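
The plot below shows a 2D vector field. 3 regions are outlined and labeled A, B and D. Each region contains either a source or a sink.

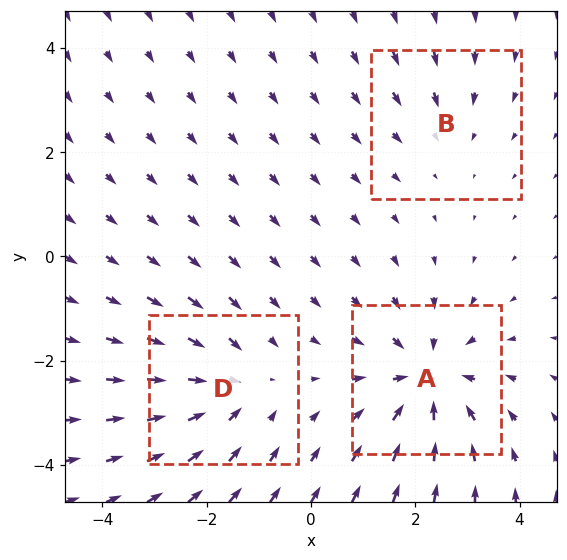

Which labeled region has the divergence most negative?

Divergence at each region's feature centre — A: about -4, B: about -2, D: about -3. Region A is most negative.

A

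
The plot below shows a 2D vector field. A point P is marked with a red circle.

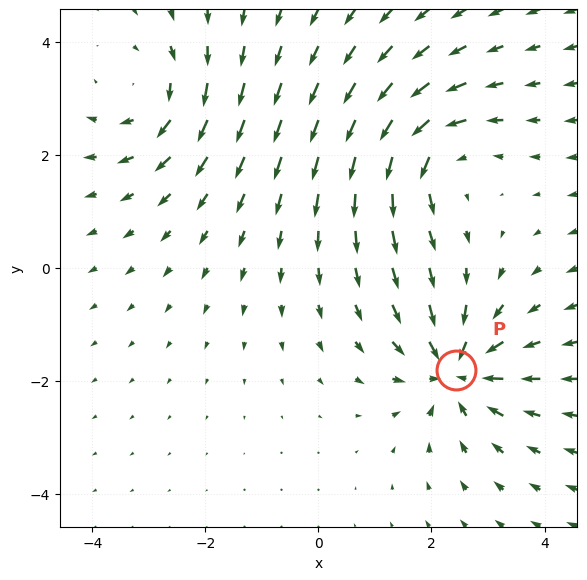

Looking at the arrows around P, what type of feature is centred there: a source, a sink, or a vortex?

At P (2.4, -1.8) the arrows converge inward. Divergence about -5, curl ≈0 — negative divergence with near-zero curl is a sink.

sink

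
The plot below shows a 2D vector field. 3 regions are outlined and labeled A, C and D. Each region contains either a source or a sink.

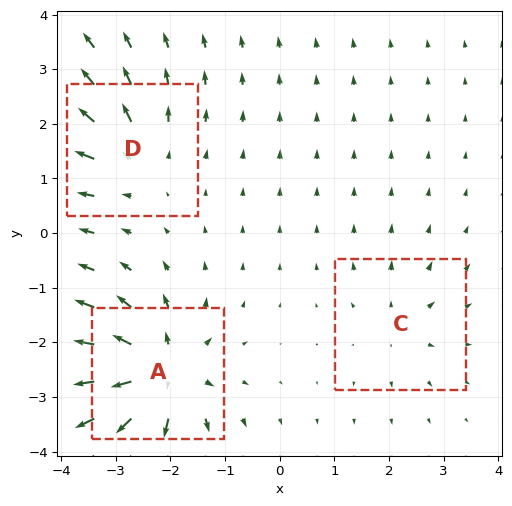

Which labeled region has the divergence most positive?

Divergence at each region's feature centre — A: about +7, C: about +3, D: about +4. Region A is most positive.

A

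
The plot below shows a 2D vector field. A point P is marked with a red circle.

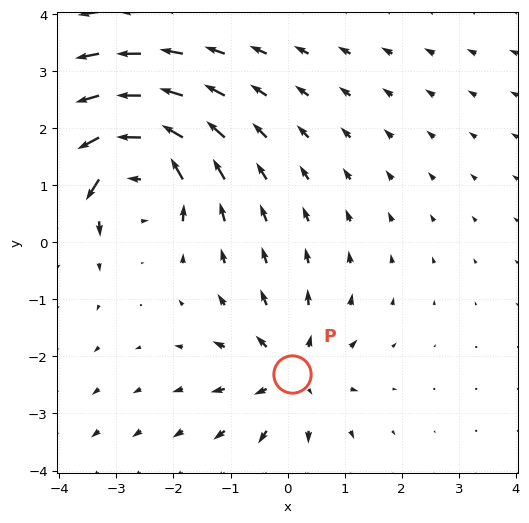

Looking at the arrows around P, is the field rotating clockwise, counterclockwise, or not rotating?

Near P at (0.1, -2.3) the arrows show no circulation. The curl there is ≈0.

not rotating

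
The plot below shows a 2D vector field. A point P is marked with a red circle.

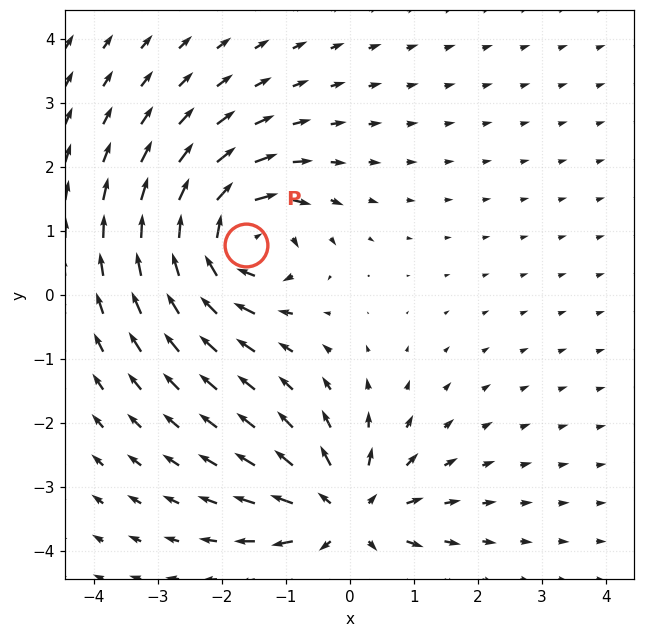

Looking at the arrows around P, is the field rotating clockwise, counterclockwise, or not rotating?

clockwise

Near P at (-1.6, 0.8) the arrows circulate clockwise. The curl (z-component) there is about -6; negative curl means clockwise rotation.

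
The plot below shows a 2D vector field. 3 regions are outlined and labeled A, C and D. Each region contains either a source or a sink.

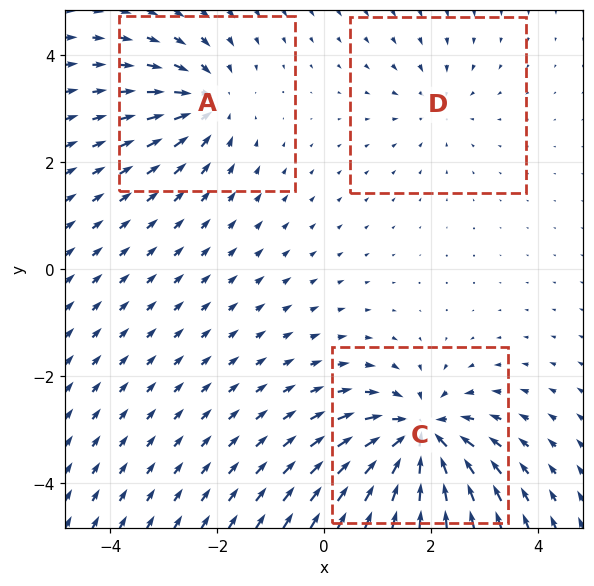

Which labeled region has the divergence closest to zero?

Divergence at each region's feature centre — A: about -4, C: about -6, D: about -2. Region D is closest to zero.

D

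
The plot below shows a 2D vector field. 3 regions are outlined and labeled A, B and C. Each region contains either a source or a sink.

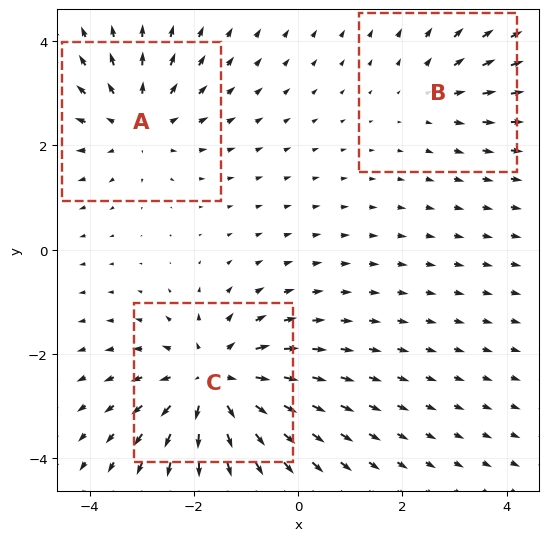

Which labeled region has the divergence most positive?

C

Divergence at each region's feature centre — A: about +3, B: about +2, C: about +4. Region C is most positive.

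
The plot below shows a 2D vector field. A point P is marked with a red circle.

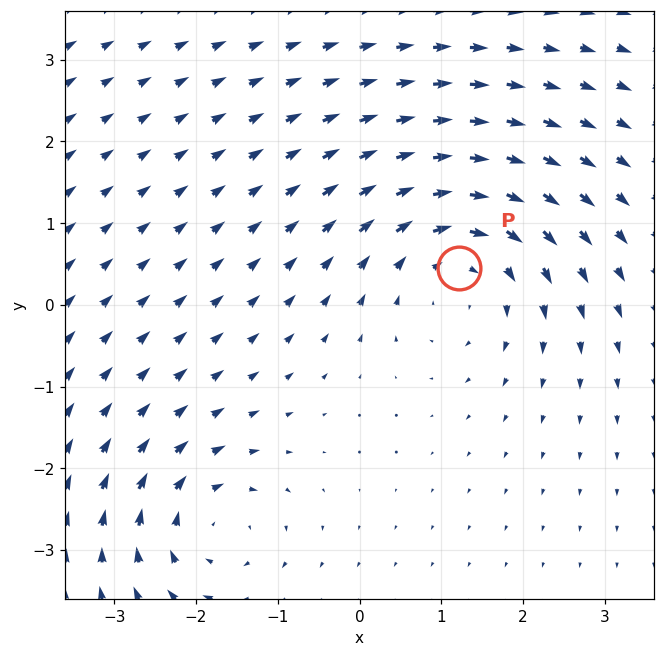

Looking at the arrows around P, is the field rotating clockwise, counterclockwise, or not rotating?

Near P at (1.2, 0.5) the arrows circulate clockwise. The curl (z-component) there is about -3; negative curl means clockwise rotation.

clockwise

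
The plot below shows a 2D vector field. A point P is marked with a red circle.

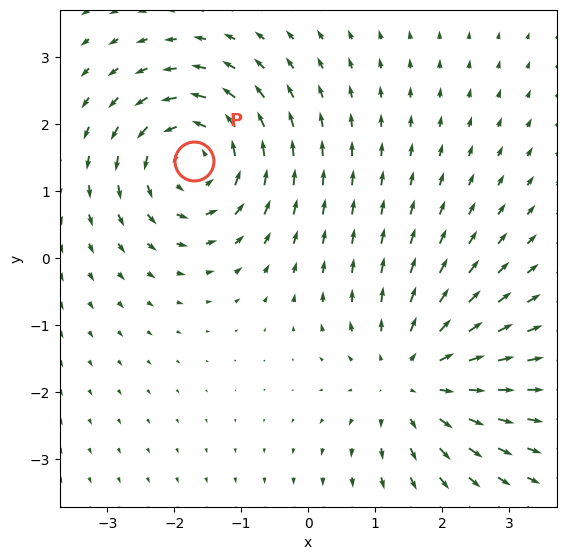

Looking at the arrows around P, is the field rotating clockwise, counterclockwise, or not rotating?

counterclockwise

Near P at (-1.7, 1.5) the arrows circulate counterclockwise. The curl (z-component) there is about +4; positive curl means counterclockwise rotation.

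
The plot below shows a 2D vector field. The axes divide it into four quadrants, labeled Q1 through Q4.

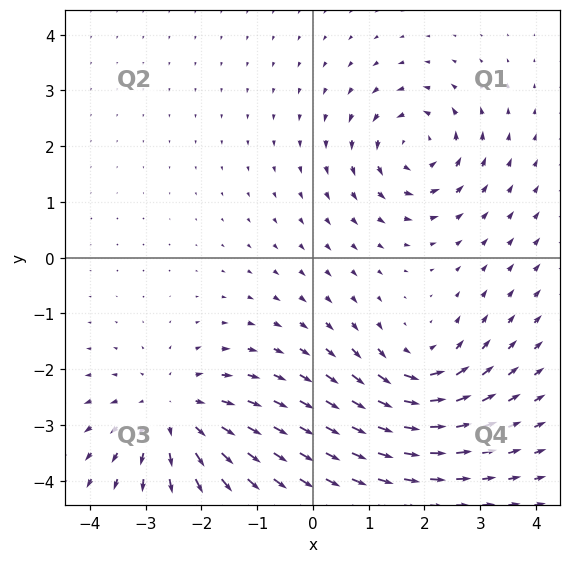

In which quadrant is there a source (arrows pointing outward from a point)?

The source sits at approximately (-2.5, -2.8), which lies in quadrant Q3. The divergence there is about +4, positive as expected for a source.

Q3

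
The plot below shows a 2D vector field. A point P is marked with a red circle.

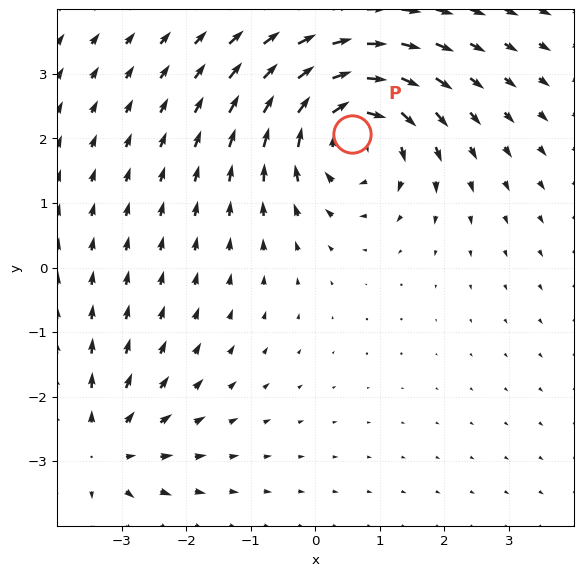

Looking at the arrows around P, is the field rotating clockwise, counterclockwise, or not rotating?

Near P at (0.6, 2.1) the arrows circulate clockwise. The curl (z-component) there is about -4; negative curl means clockwise rotation.

clockwise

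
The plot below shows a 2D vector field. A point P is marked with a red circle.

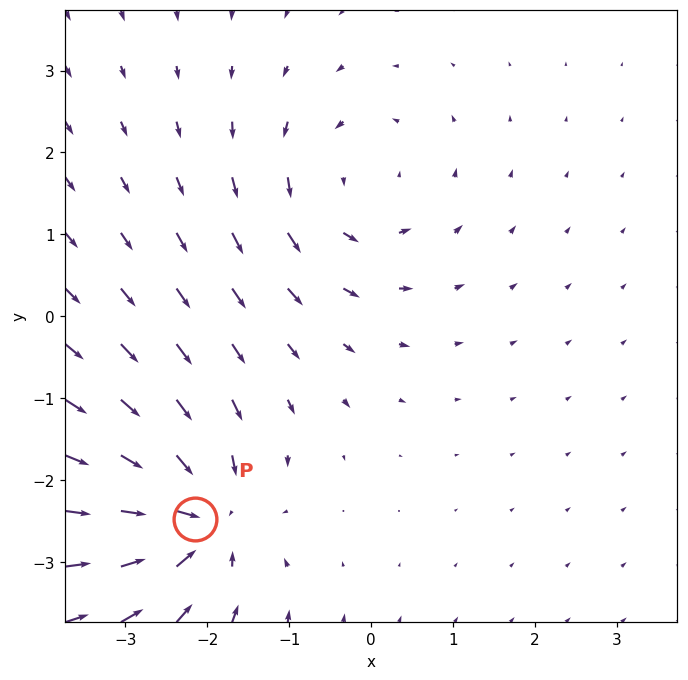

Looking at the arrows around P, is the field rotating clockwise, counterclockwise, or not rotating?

Near P at (-2.1, -2.5) the arrows show no circulation. The curl there is ≈0.

not rotating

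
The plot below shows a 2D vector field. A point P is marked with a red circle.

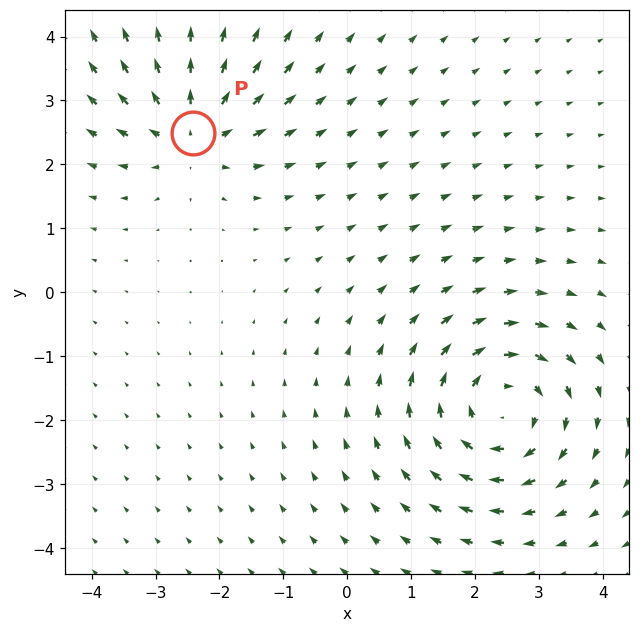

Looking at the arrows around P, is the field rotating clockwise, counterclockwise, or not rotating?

not rotating

Near P at (-2.4, 2.5) the arrows show no circulation. The curl there is ≈0.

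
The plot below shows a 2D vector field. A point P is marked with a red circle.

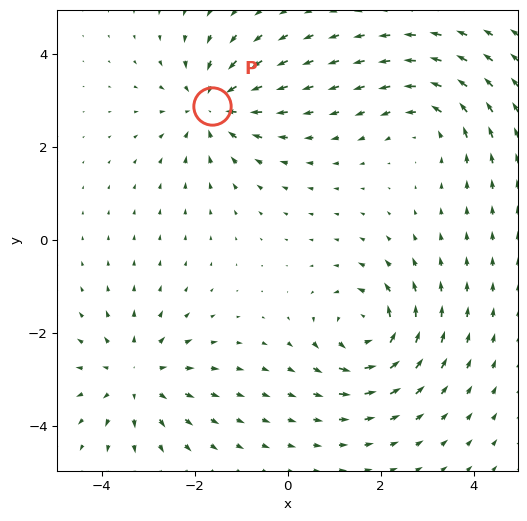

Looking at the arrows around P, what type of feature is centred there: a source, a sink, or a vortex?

sink

At P (-1.6, 2.9) the arrows converge inward. Divergence about -5, curl ≈0 — negative divergence with near-zero curl is a sink.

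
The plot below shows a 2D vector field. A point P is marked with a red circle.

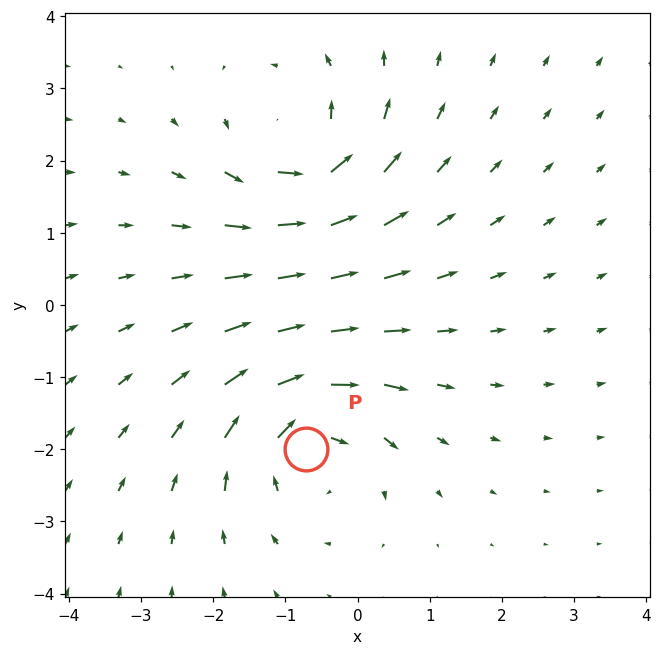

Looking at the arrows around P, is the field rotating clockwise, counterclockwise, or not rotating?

clockwise

Near P at (-0.7, -2.0) the arrows circulate clockwise. The curl (z-component) there is about -4; negative curl means clockwise rotation.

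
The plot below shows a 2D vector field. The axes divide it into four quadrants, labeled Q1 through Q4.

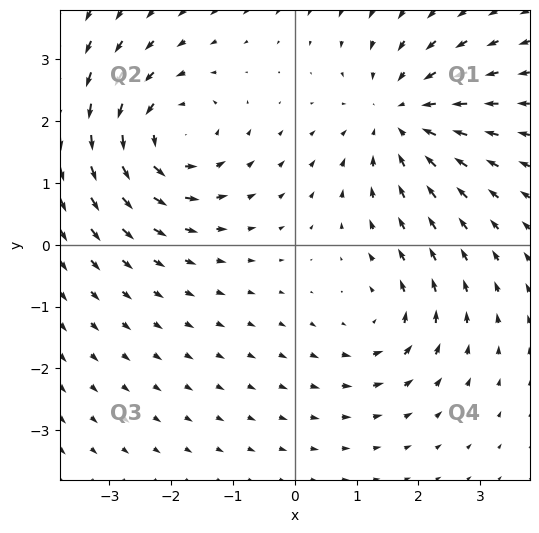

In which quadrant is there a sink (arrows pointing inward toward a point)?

The sink sits at approximately (1.7, 2.1), which lies in quadrant Q1. The divergence there is about -4, negative as expected for a sink.

Q1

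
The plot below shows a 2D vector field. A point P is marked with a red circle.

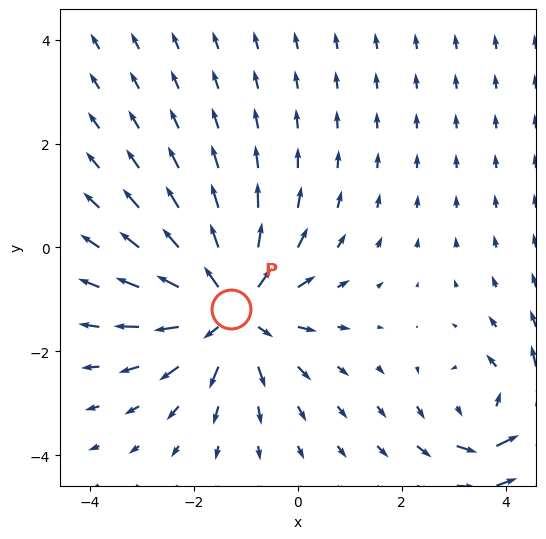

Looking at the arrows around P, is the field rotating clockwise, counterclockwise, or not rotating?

not rotating

Near P at (-1.3, -1.2) the arrows show no circulation. The curl there is ≈0.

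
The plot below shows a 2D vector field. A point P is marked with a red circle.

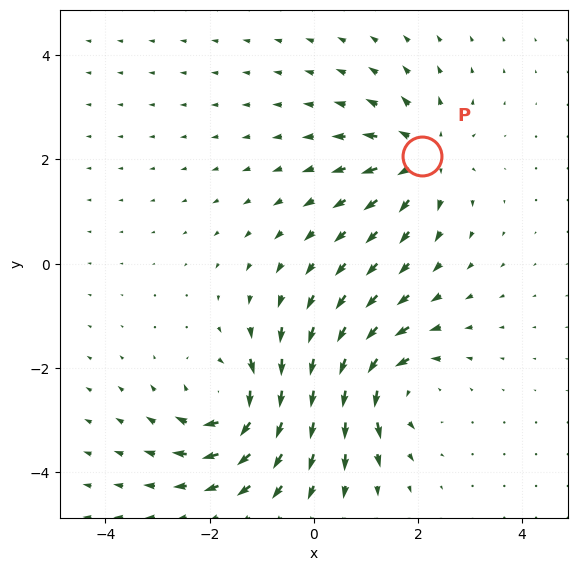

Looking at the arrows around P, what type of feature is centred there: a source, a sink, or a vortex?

At P (2.1, 2.1) the arrows spread outward. Divergence about +4, curl ≈0 — positive divergence with near-zero curl is a source.

source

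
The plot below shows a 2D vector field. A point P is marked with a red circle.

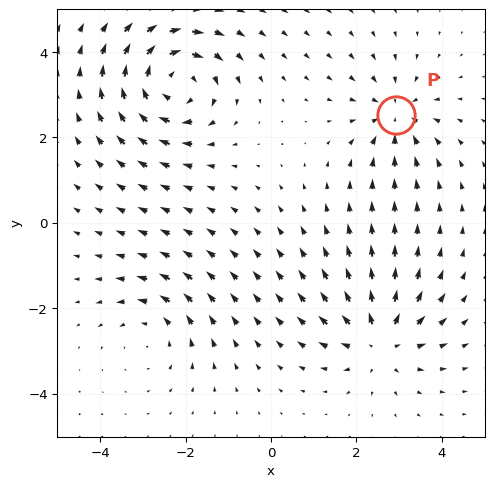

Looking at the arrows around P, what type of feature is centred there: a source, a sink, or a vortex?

sink

At P (2.9, 2.5) the arrows converge inward. Divergence about -4, curl ≈0 — negative divergence with near-zero curl is a sink.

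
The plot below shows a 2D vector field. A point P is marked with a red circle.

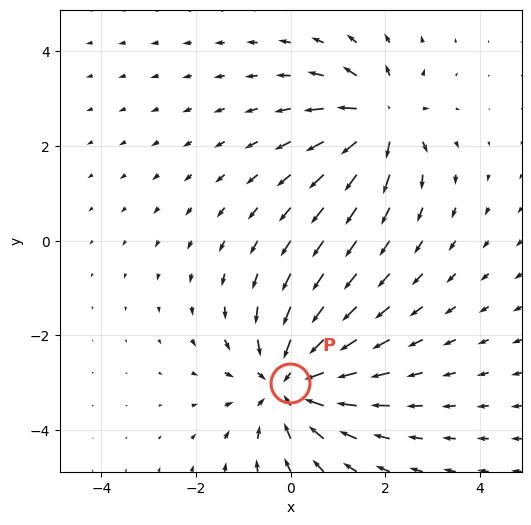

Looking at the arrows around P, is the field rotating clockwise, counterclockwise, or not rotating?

Near P at (-0.0, -3.0) the arrows show no circulation. The curl there is ≈0.

not rotating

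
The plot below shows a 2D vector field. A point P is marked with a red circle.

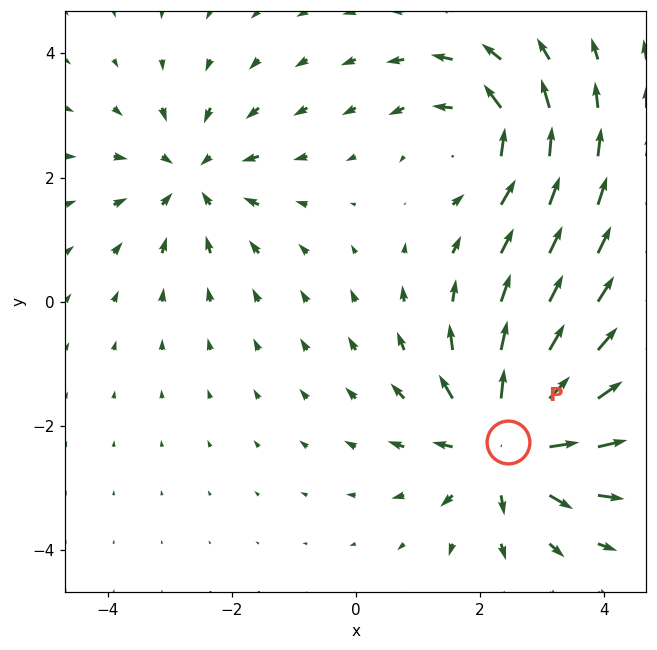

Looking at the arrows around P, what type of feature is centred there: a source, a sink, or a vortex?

source

At P (2.5, -2.3) the arrows spread outward. Divergence about +5, curl ≈0 — positive divergence with near-zero curl is a source.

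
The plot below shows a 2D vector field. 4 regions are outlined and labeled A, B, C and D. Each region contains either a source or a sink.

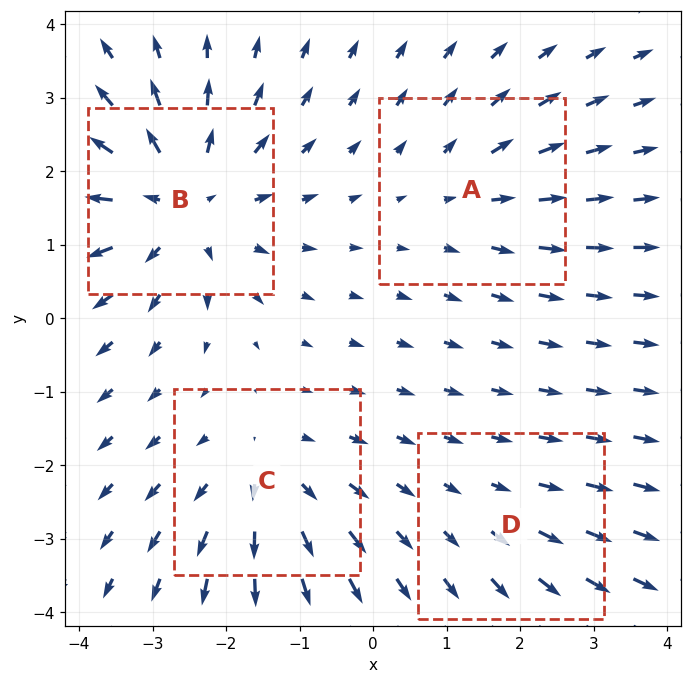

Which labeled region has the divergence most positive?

B

Divergence at each region's feature centre — A: about +3, B: about +6, C: about +4, D: about +2. Region B is most positive.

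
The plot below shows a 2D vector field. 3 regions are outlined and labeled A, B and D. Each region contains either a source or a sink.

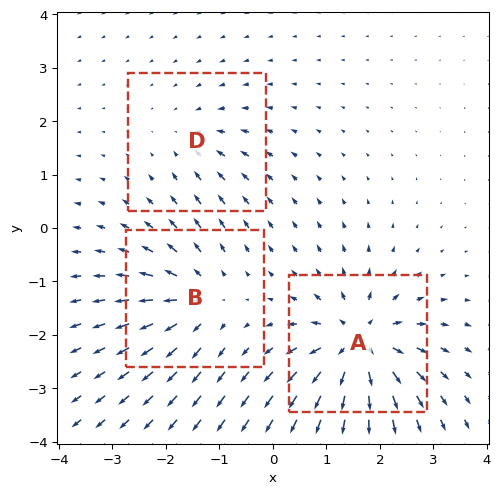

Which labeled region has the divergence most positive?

A

Divergence at each region's feature centre — A: about +6, B: about +4, D: about -2. Region A is most positive.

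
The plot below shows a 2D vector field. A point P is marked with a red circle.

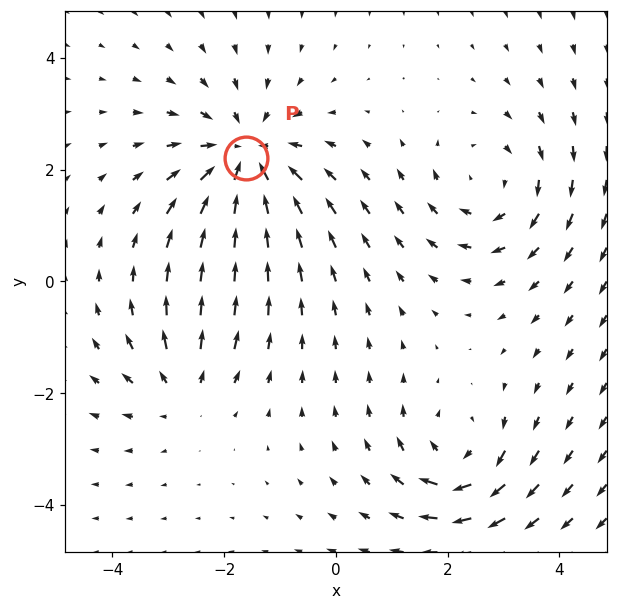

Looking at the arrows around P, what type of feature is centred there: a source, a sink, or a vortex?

At P (-1.6, 2.2) the arrows converge inward. Divergence about -5, curl ≈0 — negative divergence with near-zero curl is a sink.

sink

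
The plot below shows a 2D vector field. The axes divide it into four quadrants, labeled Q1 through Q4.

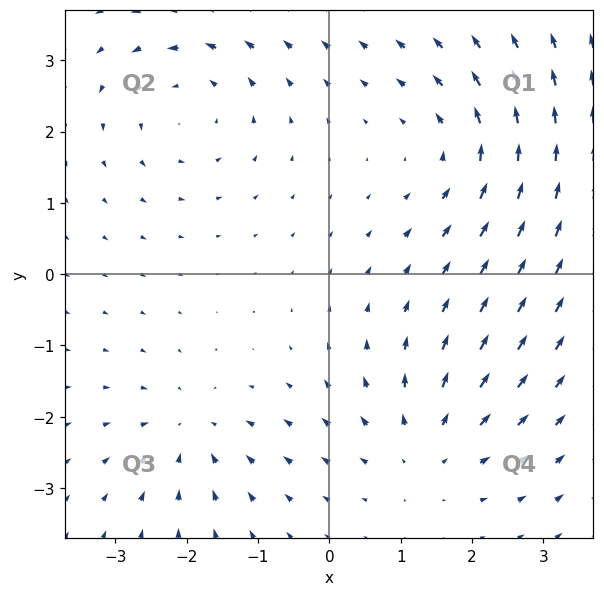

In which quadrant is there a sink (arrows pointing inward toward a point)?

The sink sits at approximately (-2.0, -2.2), which lies in quadrant Q3. The divergence there is about -4, negative as expected for a sink.

Q3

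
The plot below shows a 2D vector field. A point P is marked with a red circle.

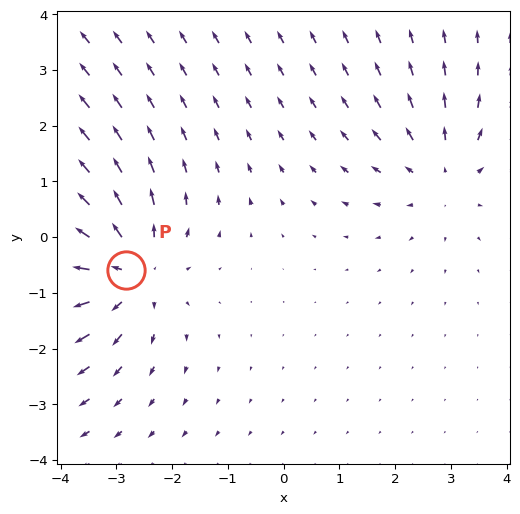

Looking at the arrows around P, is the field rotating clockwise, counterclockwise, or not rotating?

Near P at (-2.8, -0.6) the arrows show no circulation. The curl there is ≈0.

not rotating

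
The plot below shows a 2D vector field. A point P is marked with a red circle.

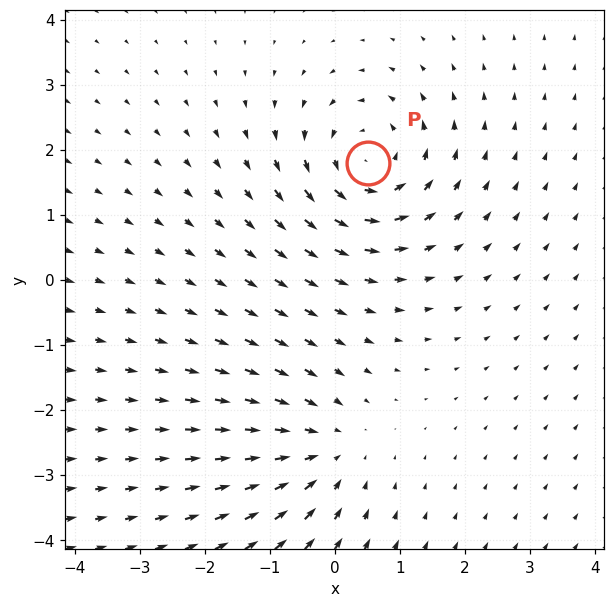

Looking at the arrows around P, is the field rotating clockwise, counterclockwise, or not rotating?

counterclockwise

Near P at (0.5, 1.8) the arrows circulate counterclockwise. The curl (z-component) there is about +5; positive curl means counterclockwise rotation.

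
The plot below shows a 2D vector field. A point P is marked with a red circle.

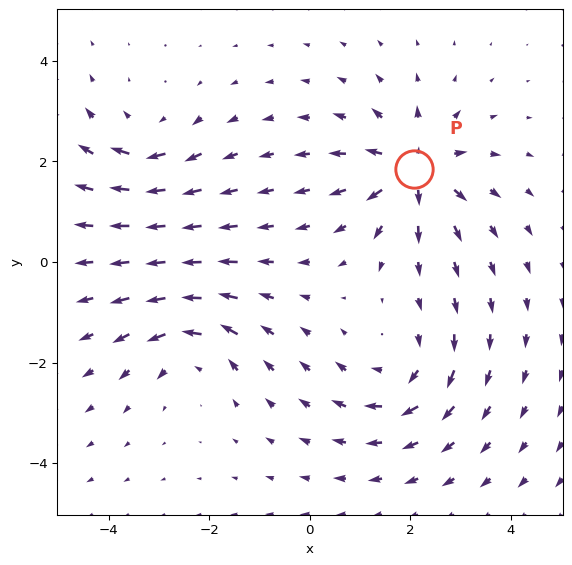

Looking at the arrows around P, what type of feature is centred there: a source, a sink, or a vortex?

At P (2.1, 1.8) the arrows spread outward. Divergence about +6, curl ≈0 — positive divergence with near-zero curl is a source.

source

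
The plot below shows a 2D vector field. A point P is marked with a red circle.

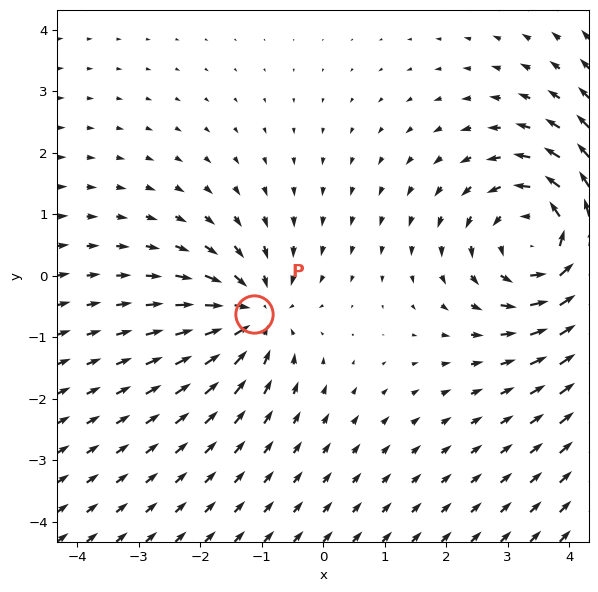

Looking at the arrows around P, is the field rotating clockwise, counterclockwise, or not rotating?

Near P at (-1.1, -0.6) the arrows show no circulation. The curl there is ≈0.

not rotating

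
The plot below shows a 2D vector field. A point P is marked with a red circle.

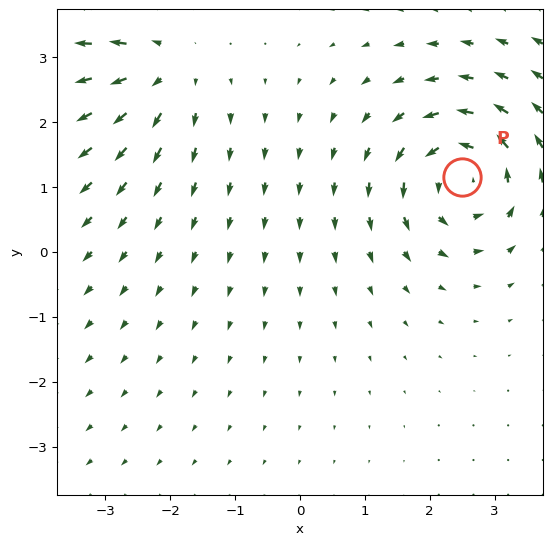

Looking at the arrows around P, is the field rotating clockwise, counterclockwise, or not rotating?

Near P at (2.5, 1.1) the arrows circulate counterclockwise. The curl (z-component) there is about +6; positive curl means counterclockwise rotation.

counterclockwise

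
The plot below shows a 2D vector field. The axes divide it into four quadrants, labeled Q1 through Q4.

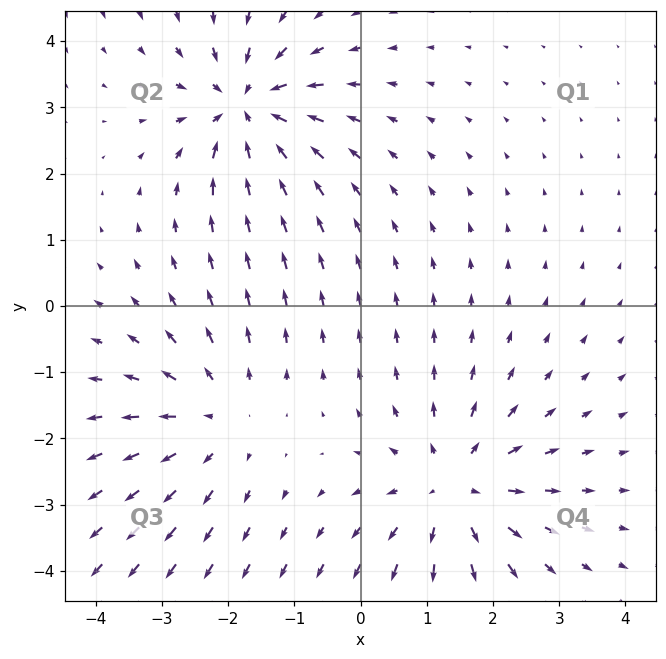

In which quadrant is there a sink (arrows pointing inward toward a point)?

The sink sits at approximately (-1.7, 3.0), which lies in quadrant Q2. The divergence there is about -5, negative as expected for a sink.

Q2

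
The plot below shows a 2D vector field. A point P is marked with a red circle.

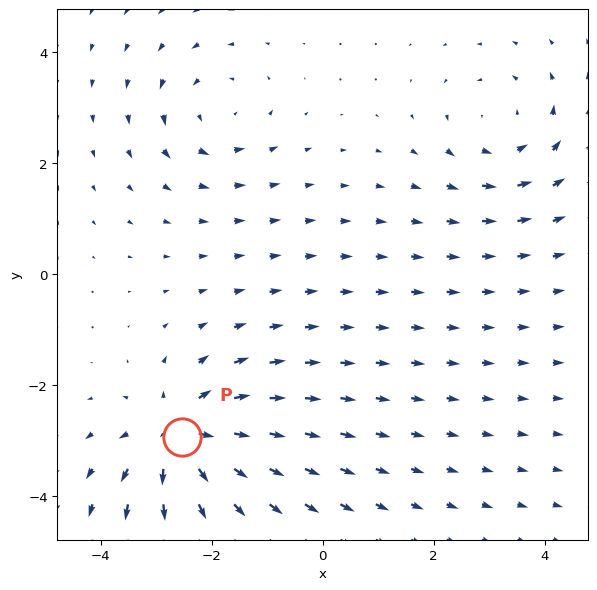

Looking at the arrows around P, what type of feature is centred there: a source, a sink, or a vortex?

source

At P (-2.5, -2.9) the arrows spread outward. Divergence about +5, curl ≈0 — positive divergence with near-zero curl is a source.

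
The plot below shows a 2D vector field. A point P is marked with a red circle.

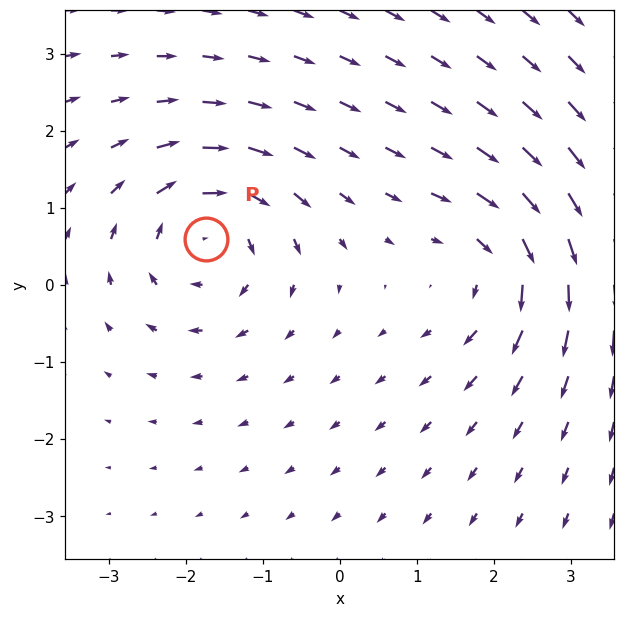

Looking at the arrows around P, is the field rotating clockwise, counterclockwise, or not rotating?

Near P at (-1.7, 0.6) the arrows circulate clockwise. The curl (z-component) there is about -6; negative curl means clockwise rotation.

clockwise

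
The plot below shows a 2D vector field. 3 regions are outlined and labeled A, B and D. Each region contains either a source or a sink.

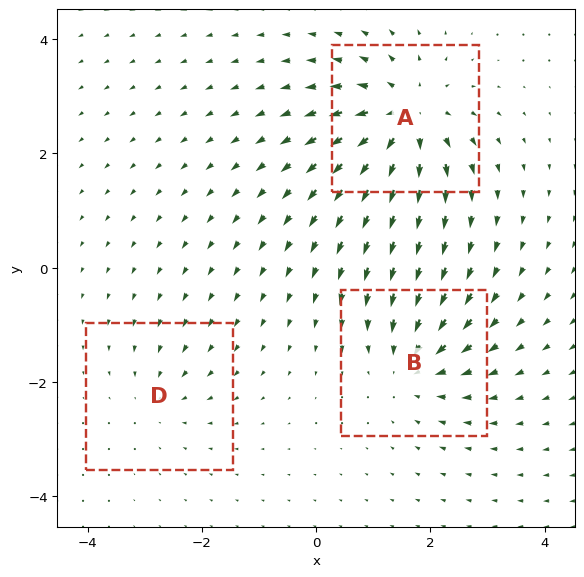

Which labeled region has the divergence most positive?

A

Divergence at each region's feature centre — A: about +5, B: about -4, D: about -2. Region A is most positive.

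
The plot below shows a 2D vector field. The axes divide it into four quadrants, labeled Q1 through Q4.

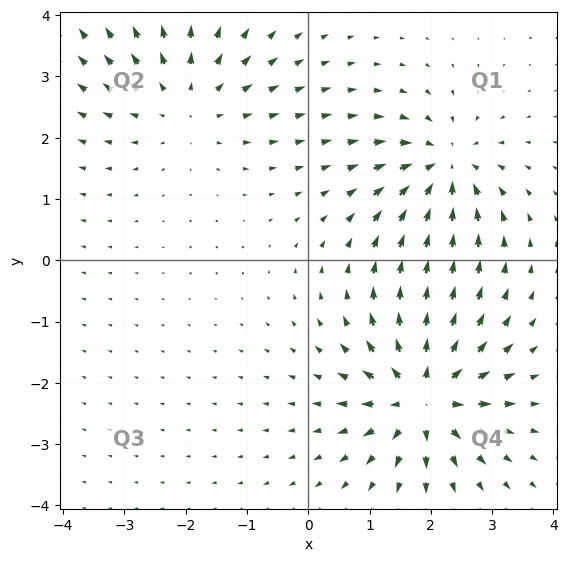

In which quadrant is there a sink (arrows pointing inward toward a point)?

Q1

The sink sits at approximately (2.2, 1.5), which lies in quadrant Q1. The divergence there is about -5, negative as expected for a sink.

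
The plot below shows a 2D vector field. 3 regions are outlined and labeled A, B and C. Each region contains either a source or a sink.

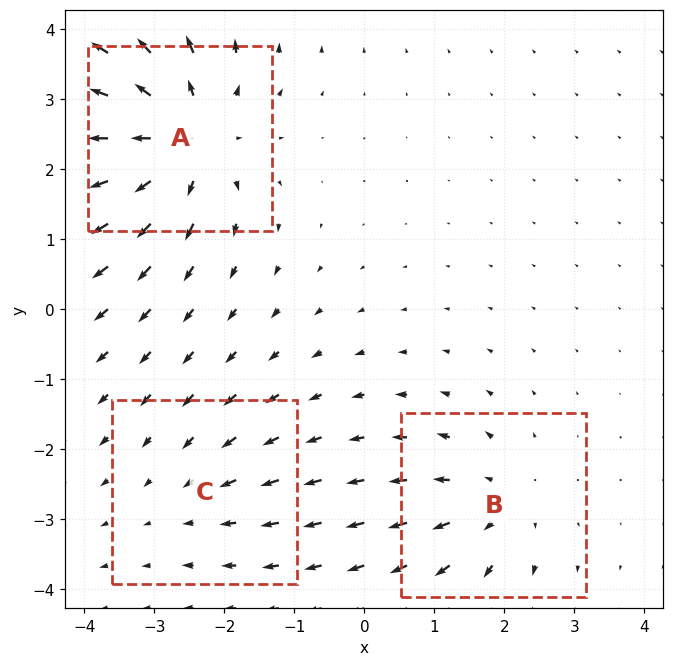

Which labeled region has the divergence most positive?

A

Divergence at each region's feature centre — A: about +5, B: about +3, C: about -2. Region A is most positive.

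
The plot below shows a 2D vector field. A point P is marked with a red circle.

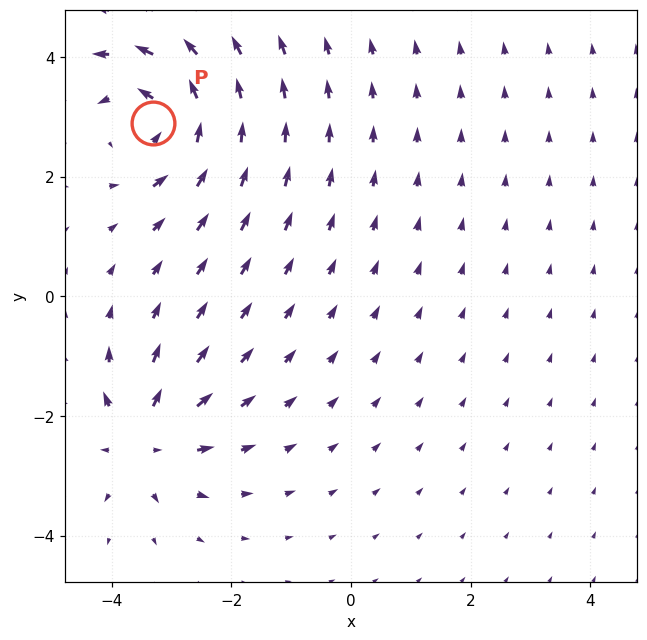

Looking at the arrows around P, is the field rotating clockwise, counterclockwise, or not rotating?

counterclockwise

Near P at (-3.3, 2.9) the arrows circulate counterclockwise. The curl (z-component) there is about +3; positive curl means counterclockwise rotation.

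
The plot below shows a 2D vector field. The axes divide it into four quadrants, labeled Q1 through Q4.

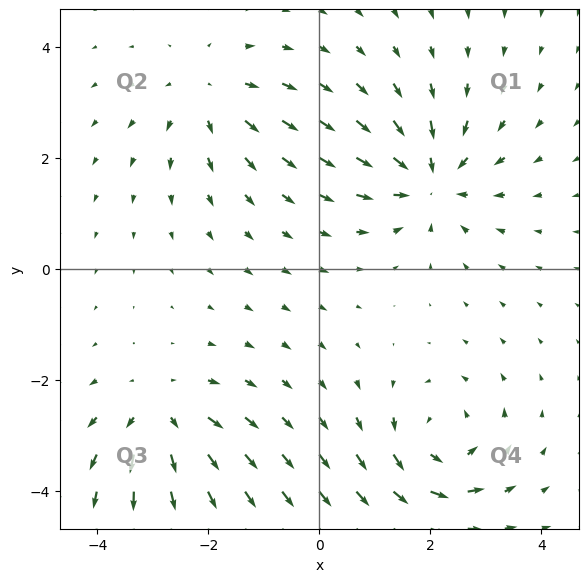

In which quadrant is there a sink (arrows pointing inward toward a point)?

Q1

The sink sits at approximately (2.0, 1.6), which lies in quadrant Q1. The divergence there is about -5, negative as expected for a sink.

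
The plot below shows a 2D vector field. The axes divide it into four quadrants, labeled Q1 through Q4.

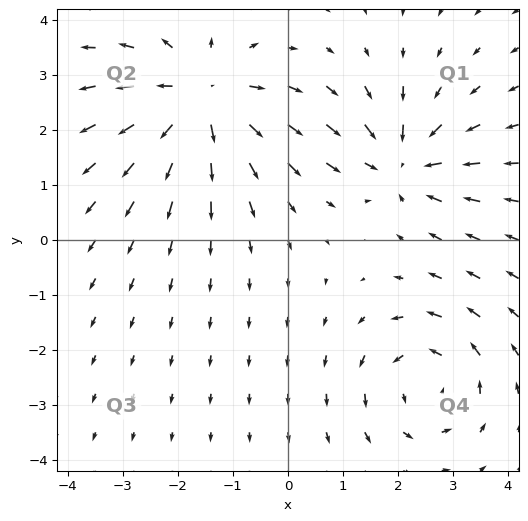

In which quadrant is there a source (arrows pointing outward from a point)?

The source sits at approximately (-1.6, 2.6), which lies in quadrant Q2. The divergence there is about +4, positive as expected for a source.

Q2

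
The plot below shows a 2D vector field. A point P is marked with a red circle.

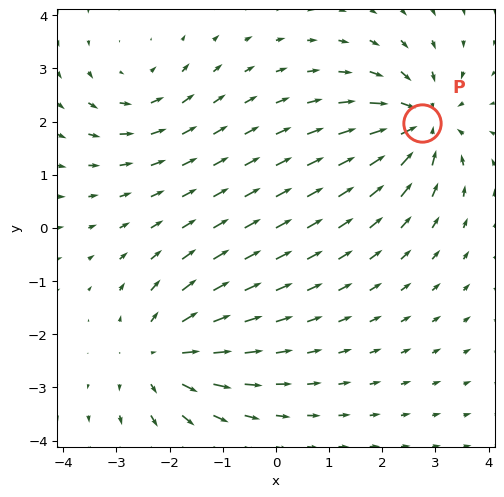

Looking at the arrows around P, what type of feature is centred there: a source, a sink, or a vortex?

At P (2.7, 2.0) the arrows converge inward. Divergence about -6, curl ≈0 — negative divergence with near-zero curl is a sink.

sink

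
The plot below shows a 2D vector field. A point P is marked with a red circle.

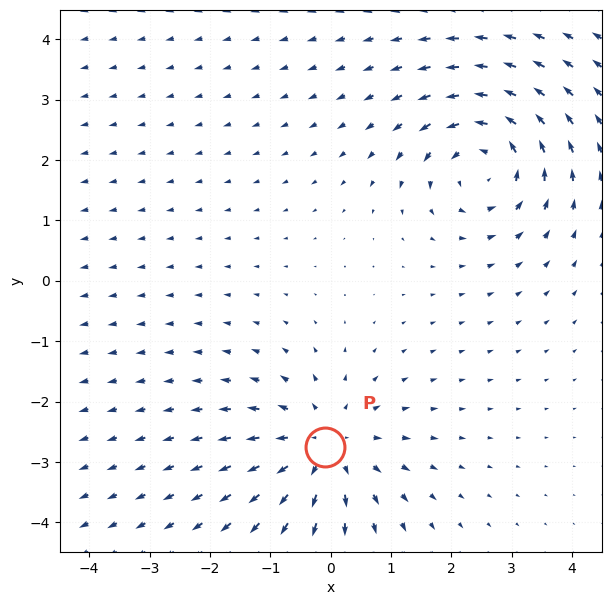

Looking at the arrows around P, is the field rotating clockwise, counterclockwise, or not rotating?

Near P at (-0.1, -2.7) the arrows show no circulation. The curl there is ≈0.

not rotating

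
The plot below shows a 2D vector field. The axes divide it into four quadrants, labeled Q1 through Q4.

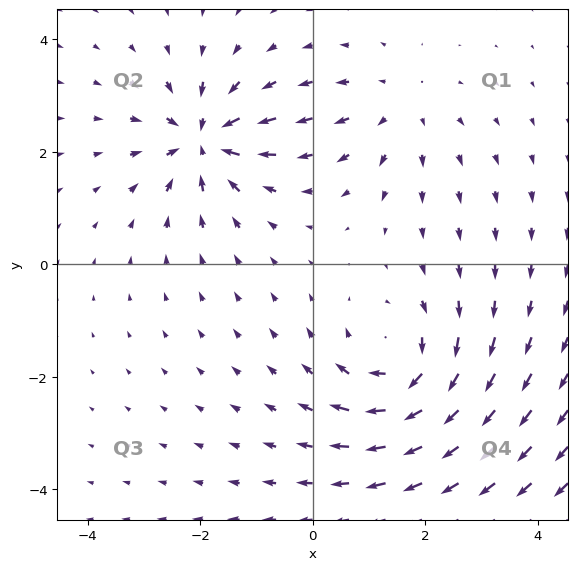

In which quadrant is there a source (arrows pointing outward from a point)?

Q1

The source sits at approximately (1.5, 2.8), which lies in quadrant Q1. The divergence there is about +3, positive as expected for a source.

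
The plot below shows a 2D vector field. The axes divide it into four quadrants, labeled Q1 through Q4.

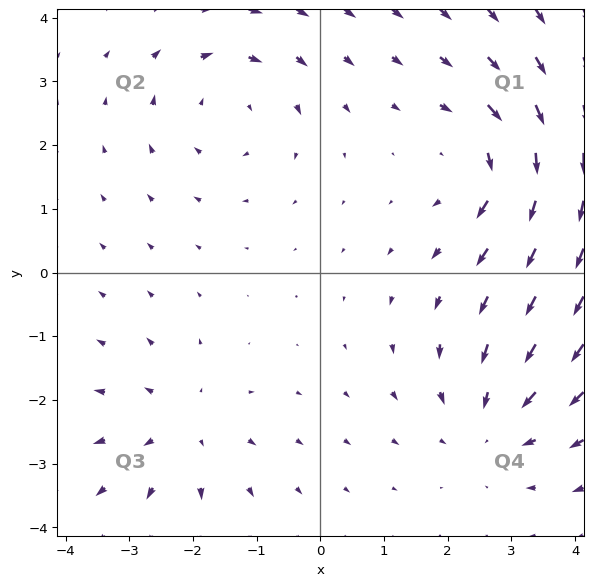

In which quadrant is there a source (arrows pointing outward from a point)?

Q3

The source sits at approximately (-2.2, -2.4), which lies in quadrant Q3. The divergence there is about +4, positive as expected for a source.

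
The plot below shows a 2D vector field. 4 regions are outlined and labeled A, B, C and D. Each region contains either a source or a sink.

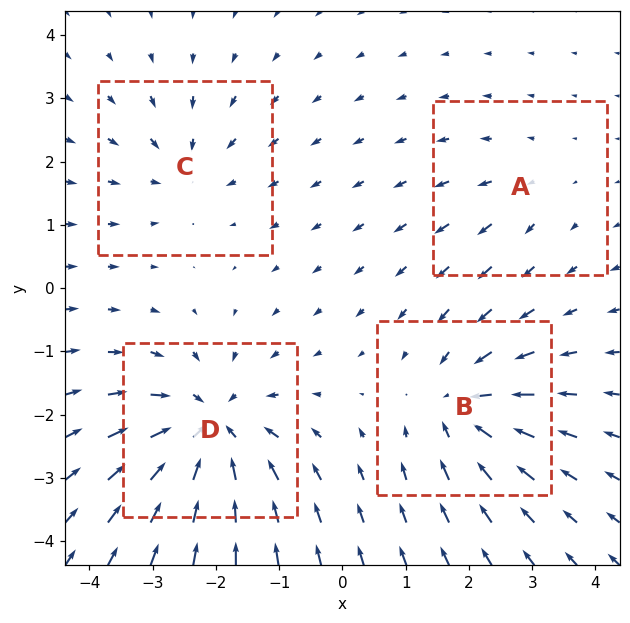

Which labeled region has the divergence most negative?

D

Divergence at each region's feature centre — A: about +2, B: about -5, C: about -4, D: about -7. Region D is most negative.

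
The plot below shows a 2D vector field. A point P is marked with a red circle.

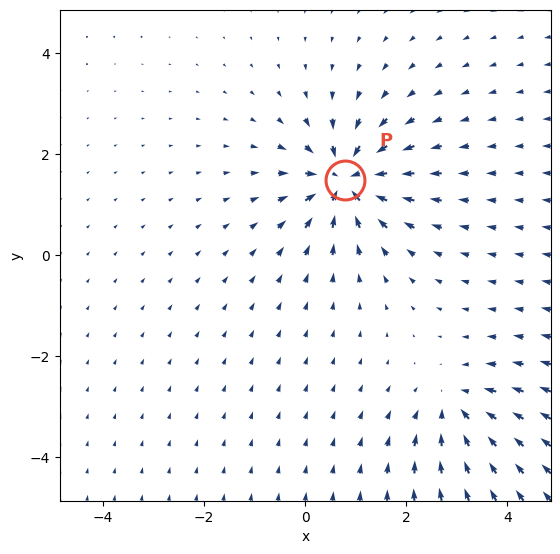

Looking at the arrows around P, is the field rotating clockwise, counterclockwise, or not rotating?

Near P at (0.8, 1.5) the arrows show no circulation. The curl there is ≈0.

not rotating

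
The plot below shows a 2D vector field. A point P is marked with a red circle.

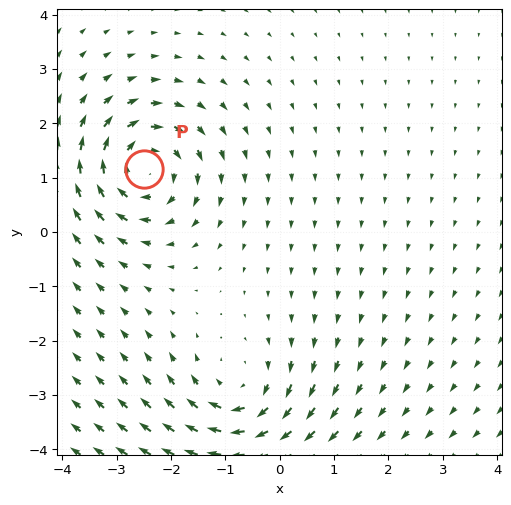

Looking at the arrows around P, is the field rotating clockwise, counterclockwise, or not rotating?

clockwise

Near P at (-2.5, 1.2) the arrows circulate clockwise. The curl (z-component) there is about -5; negative curl means clockwise rotation.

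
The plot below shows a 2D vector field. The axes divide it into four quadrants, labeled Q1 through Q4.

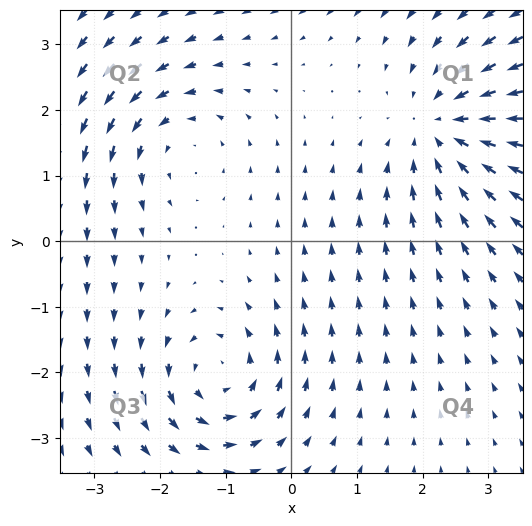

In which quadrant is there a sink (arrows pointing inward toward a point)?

The sink sits at approximately (2.3, 1.7), which lies in quadrant Q1. The divergence there is about -4, negative as expected for a sink.

Q1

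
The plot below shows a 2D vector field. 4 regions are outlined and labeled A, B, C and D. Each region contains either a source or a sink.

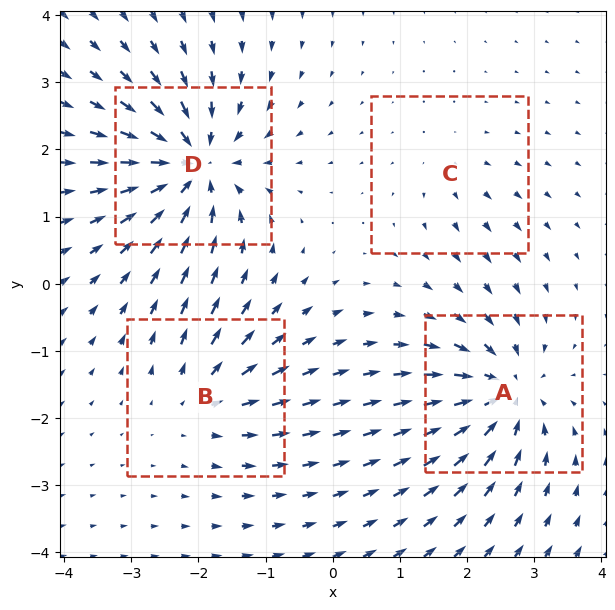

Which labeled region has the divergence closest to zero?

Divergence at each region's feature centre — A: about -7, B: about +4, C: about +2, D: about -8. Region C is closest to zero.

C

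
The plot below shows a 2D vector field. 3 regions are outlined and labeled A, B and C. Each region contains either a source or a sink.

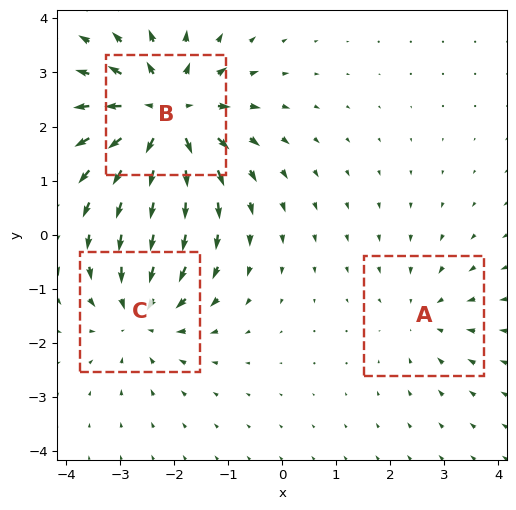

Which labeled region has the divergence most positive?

B

Divergence at each region's feature centre — A: about -2, B: about +5, C: about -3. Region B is most positive.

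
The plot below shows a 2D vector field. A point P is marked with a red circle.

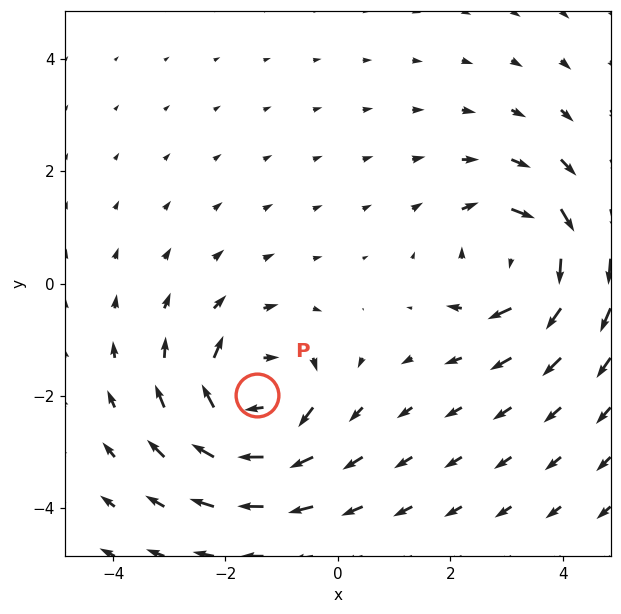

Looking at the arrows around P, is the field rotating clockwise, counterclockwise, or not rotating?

clockwise

Near P at (-1.4, -2.0) the arrows circulate clockwise. The curl (z-component) there is about -5; negative curl means clockwise rotation.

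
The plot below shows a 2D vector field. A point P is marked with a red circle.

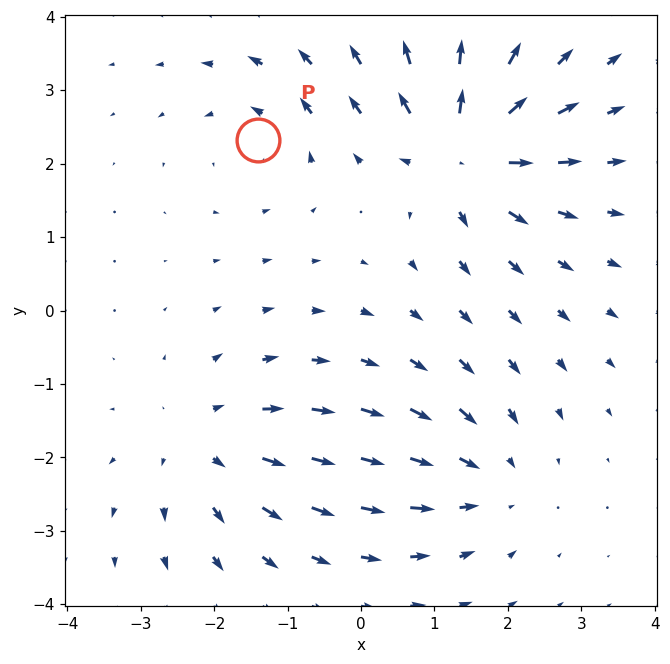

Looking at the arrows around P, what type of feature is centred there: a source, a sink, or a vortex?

vortex

At P (-1.4, 2.3) the arrows circulate counterclockwise. Divergence ≈0, curl about +3 — near-zero divergence with nonzero curl is a vortex.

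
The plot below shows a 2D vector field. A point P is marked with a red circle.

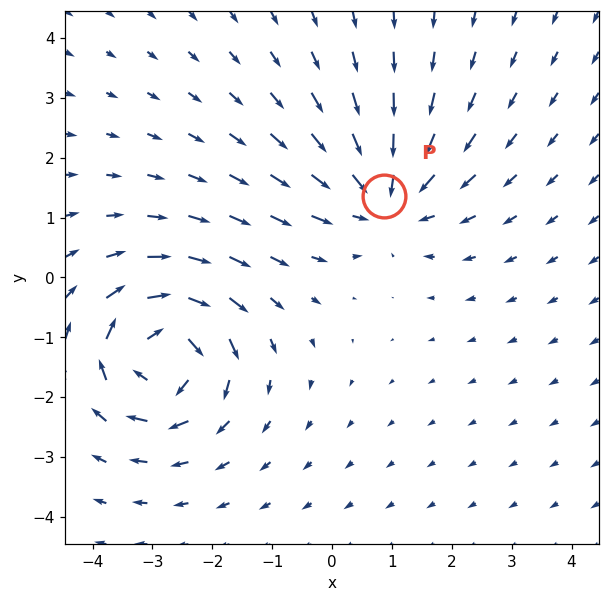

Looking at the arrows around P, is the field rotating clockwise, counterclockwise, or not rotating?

not rotating

Near P at (0.9, 1.4) the arrows show no circulation. The curl there is ≈0.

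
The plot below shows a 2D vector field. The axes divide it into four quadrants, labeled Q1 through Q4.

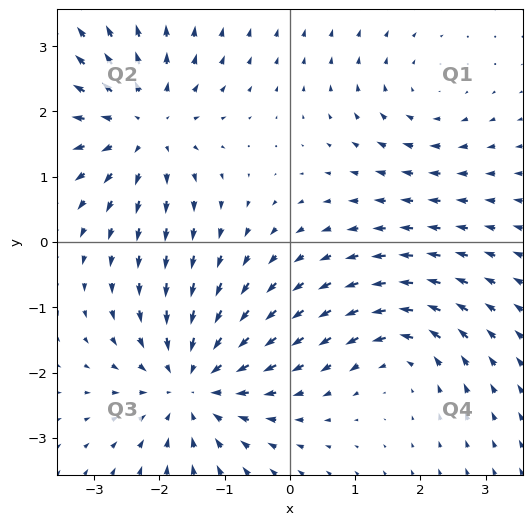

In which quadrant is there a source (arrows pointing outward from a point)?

The source sits at approximately (-2.2, 1.8), which lies in quadrant Q2. The divergence there is about +4, positive as expected for a source.

Q2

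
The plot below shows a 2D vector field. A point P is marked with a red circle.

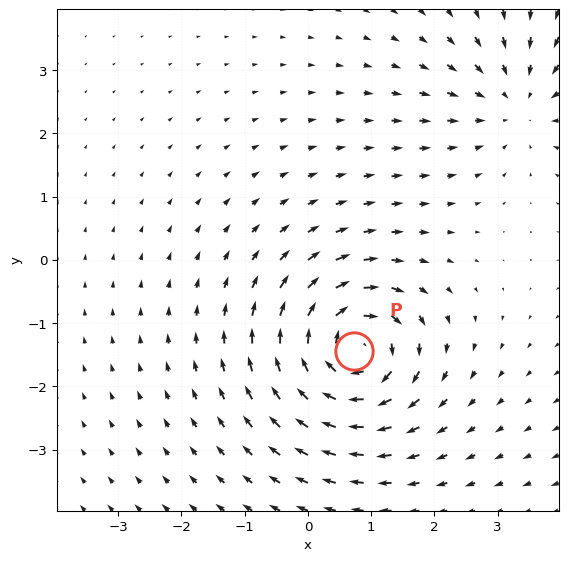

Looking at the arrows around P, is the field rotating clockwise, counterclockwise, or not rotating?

clockwise

Near P at (0.7, -1.4) the arrows circulate clockwise. The curl (z-component) there is about -6; negative curl means clockwise rotation.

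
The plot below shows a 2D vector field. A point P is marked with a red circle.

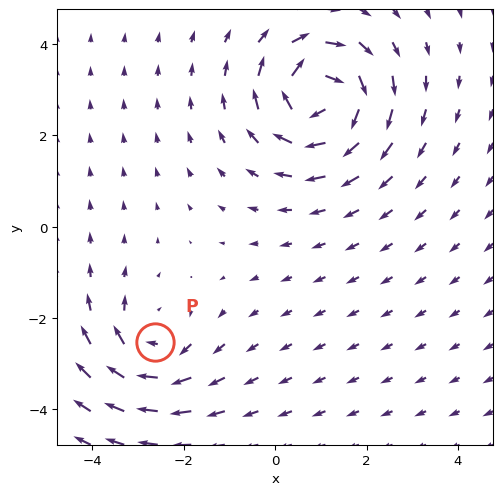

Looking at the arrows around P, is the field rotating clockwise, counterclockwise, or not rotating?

clockwise

Near P at (-2.6, -2.5) the arrows circulate clockwise. The curl (z-component) there is about -3; negative curl means clockwise rotation.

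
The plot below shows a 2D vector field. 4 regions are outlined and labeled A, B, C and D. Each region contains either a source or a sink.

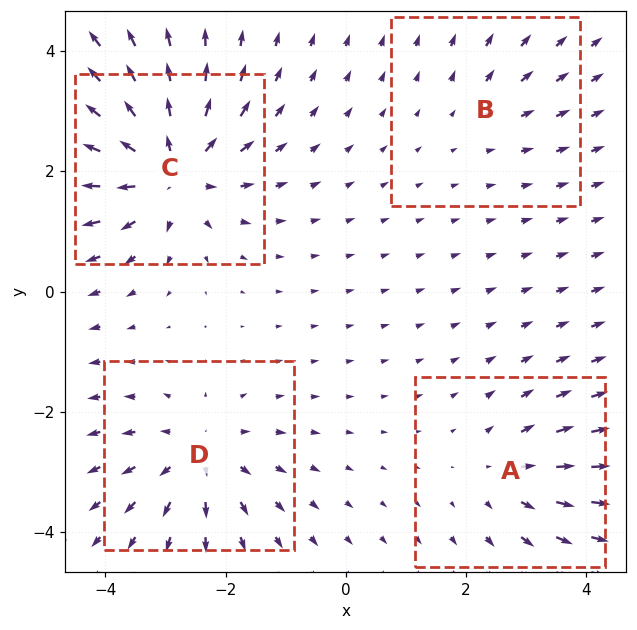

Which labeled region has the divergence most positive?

C

Divergence at each region's feature centre — A: about +3, B: about +2, C: about +7, D: about +5. Region C is most positive.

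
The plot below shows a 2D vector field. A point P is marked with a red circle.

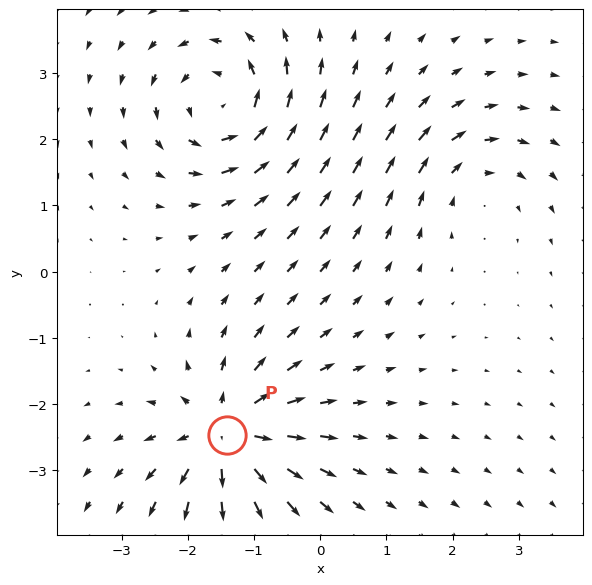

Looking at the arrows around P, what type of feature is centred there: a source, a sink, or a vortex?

At P (-1.4, -2.5) the arrows spread outward. Divergence about +7, curl ≈0 — positive divergence with near-zero curl is a source.

source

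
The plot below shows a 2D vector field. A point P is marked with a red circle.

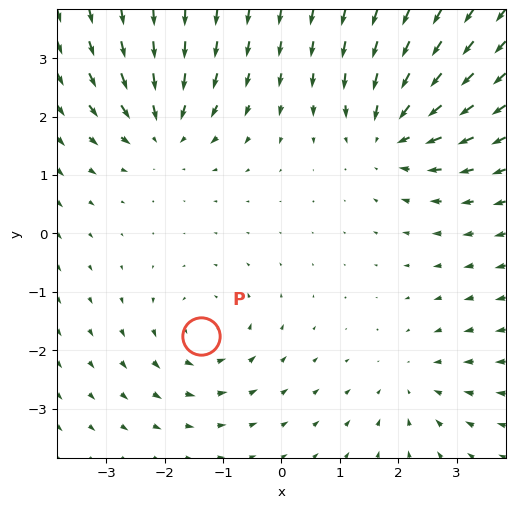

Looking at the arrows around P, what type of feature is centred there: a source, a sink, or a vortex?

At P (-1.4, -1.8) the arrows circulate counterclockwise. Divergence ≈0, curl about +3 — near-zero divergence with nonzero curl is a vortex.

vortex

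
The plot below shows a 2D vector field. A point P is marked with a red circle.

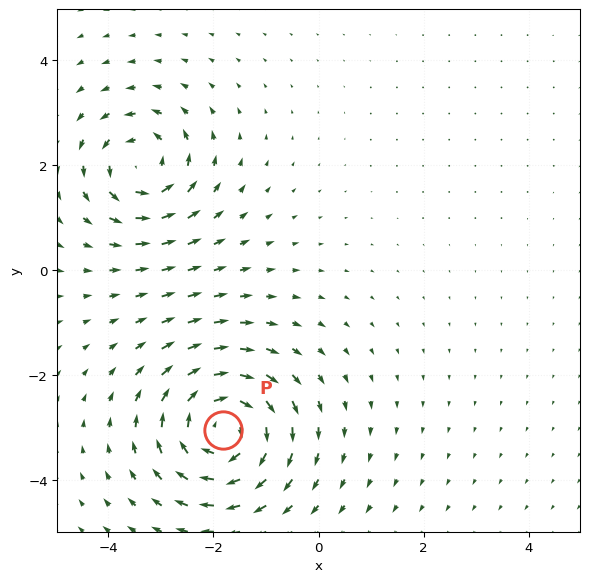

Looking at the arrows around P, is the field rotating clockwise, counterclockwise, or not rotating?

clockwise

Near P at (-1.8, -3.0) the arrows circulate clockwise. The curl (z-component) there is about -6; negative curl means clockwise rotation.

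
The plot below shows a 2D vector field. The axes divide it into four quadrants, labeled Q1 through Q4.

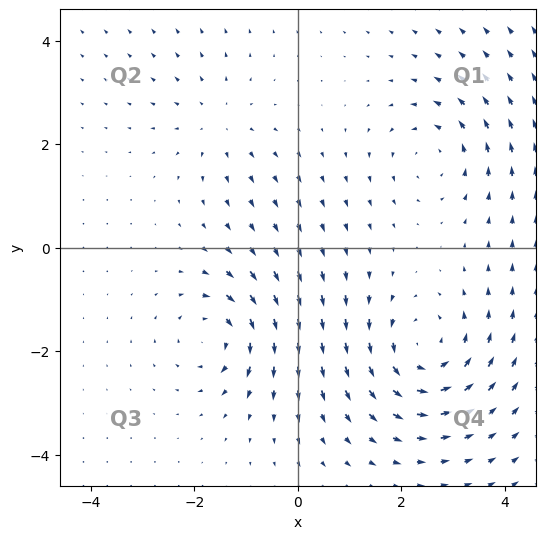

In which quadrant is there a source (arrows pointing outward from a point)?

Q2

The source sits at approximately (-1.5, 2.4), which lies in quadrant Q2. The divergence there is about +3, positive as expected for a source.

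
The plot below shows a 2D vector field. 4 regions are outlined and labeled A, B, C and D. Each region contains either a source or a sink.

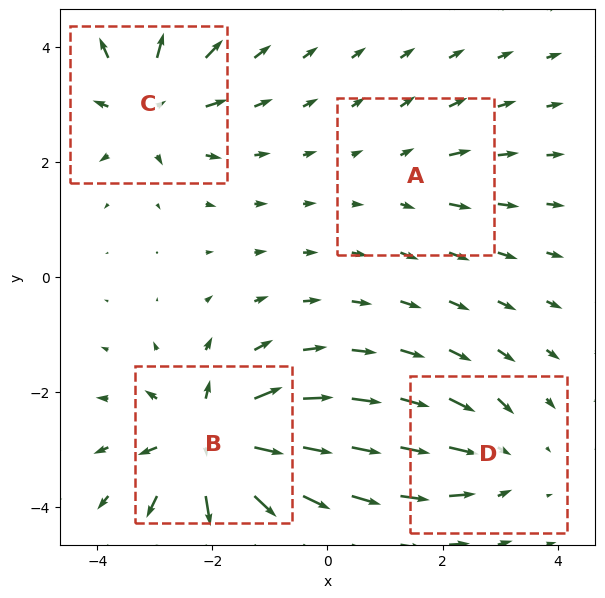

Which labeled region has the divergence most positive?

Divergence at each region's feature centre — A: about +2, B: about +8, C: about +6, D: about -4. Region B is most positive.

B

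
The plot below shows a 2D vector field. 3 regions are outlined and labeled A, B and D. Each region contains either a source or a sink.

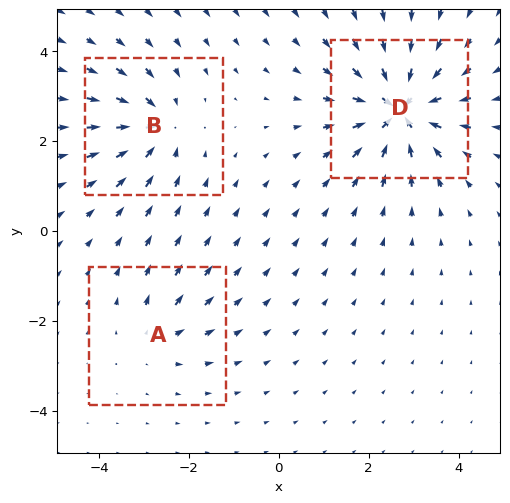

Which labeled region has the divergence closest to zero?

Divergence at each region's feature centre — A: about +2, B: about -4, D: about -6. Region A is closest to zero.

A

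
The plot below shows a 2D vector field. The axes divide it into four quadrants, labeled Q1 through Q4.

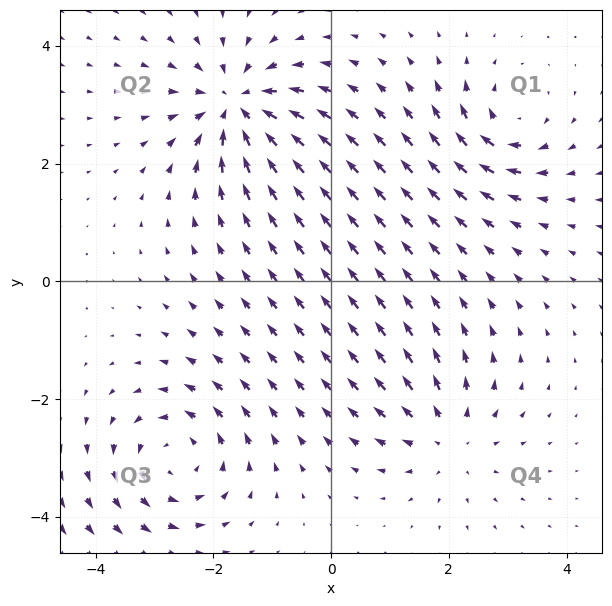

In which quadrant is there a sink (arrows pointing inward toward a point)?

Q2

The sink sits at approximately (-1.6, 3.0), which lies in quadrant Q2. The divergence there is about -6, negative as expected for a sink.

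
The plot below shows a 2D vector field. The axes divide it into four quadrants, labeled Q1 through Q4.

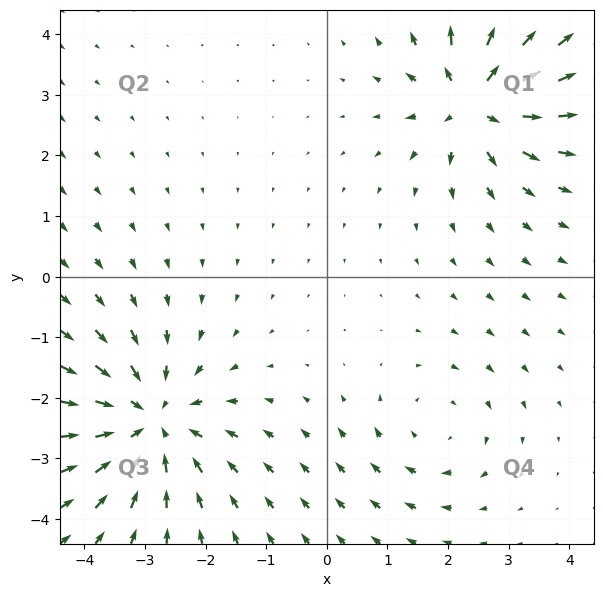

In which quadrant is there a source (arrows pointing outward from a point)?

The source sits at approximately (2.5, 2.9), which lies in quadrant Q1. The divergence there is about +5, positive as expected for a source.

Q1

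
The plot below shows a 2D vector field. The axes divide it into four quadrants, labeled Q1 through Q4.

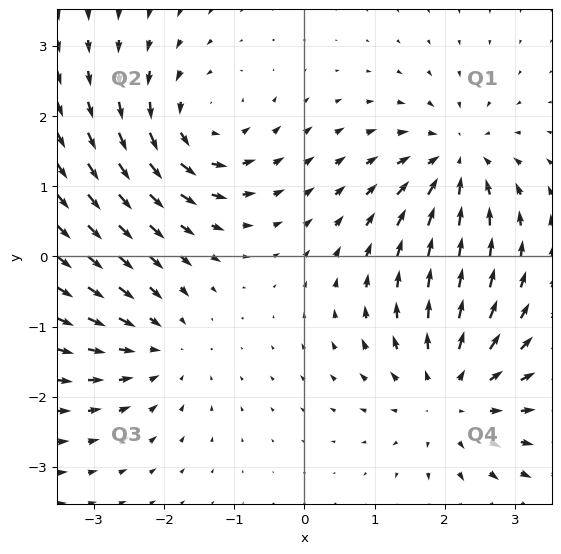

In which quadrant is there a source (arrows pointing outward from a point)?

Q4

The source sits at approximately (2.1, -2.0), which lies in quadrant Q4. The divergence there is about +4, positive as expected for a source.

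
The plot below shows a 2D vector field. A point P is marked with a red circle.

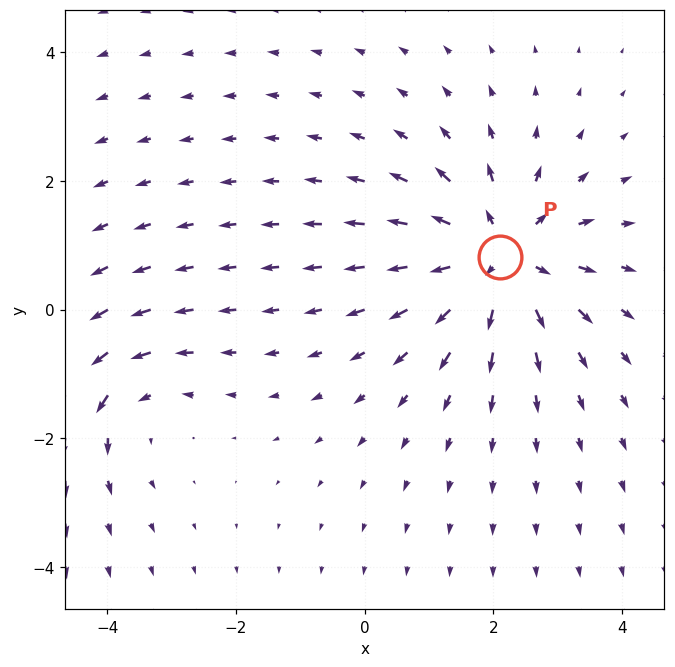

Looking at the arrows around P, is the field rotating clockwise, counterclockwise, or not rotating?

Near P at (2.1, 0.8) the arrows show no circulation. The curl there is ≈0.

not rotating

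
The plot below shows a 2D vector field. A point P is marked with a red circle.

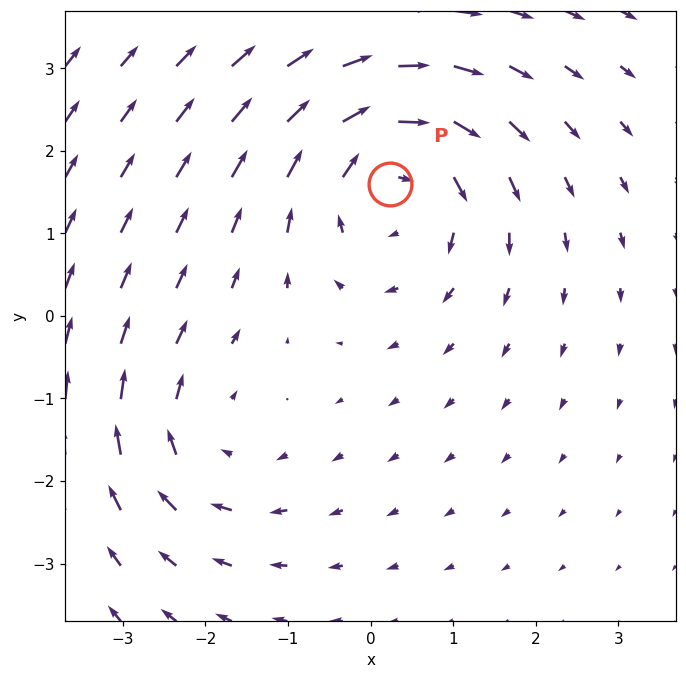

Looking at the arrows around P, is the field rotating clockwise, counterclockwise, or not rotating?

Near P at (0.2, 1.6) the arrows circulate clockwise. The curl (z-component) there is about -4; negative curl means clockwise rotation.

clockwise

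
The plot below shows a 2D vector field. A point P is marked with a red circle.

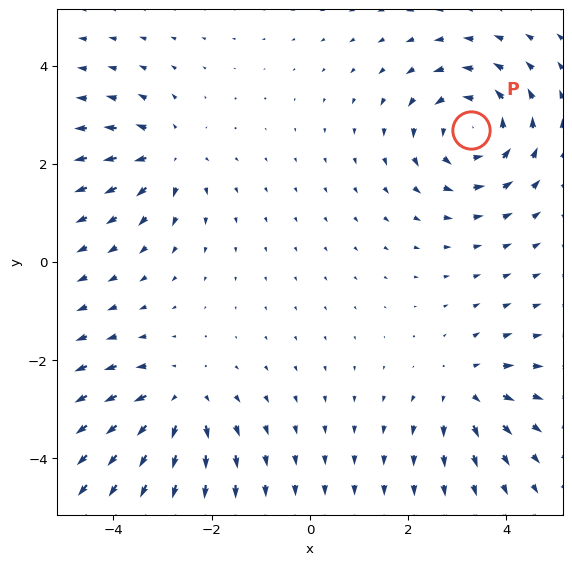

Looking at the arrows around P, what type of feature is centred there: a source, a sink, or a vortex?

At P (3.3, 2.7) the arrows circulate counterclockwise. Divergence ≈0, curl about +5 — near-zero divergence with nonzero curl is a vortex.

vortex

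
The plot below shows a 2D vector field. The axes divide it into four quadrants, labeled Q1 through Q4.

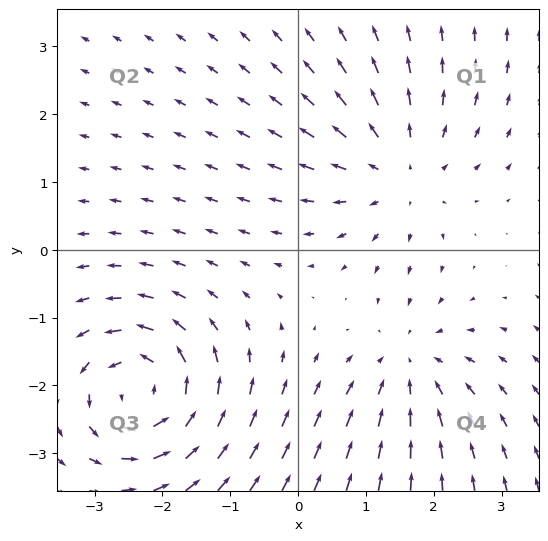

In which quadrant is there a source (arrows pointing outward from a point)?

The source sits at approximately (1.5, 1.1), which lies in quadrant Q1. The divergence there is about +4, positive as expected for a source.

Q1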